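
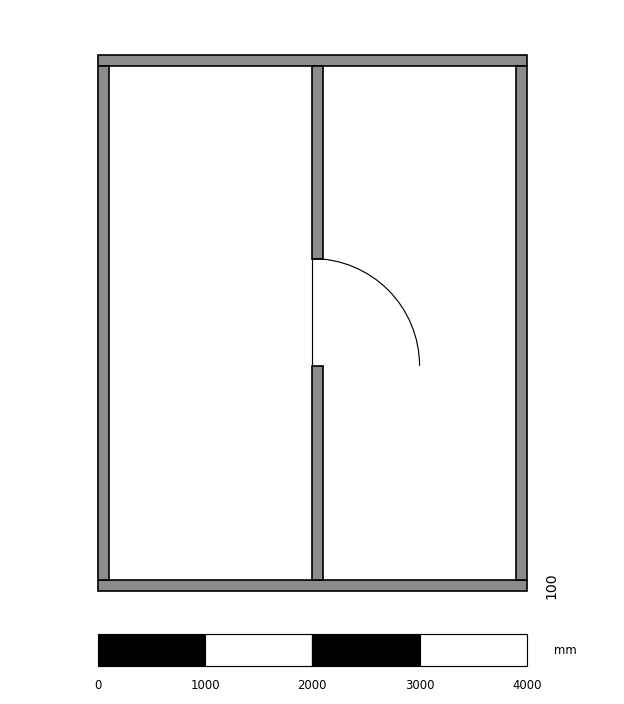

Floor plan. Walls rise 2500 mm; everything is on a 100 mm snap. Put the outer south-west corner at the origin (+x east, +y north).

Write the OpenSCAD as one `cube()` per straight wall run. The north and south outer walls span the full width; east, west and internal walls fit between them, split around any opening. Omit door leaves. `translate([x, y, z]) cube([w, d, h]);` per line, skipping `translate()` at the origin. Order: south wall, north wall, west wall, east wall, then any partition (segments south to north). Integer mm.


cube([4000, 100, 2500]);
translate([0, 4900, 0]) cube([4000, 100, 2500]);
translate([0, 100, 0]) cube([100, 4800, 2500]);
translate([3900, 100, 0]) cube([100, 4800, 2500]);
translate([2000, 100, 0]) cube([100, 2000, 2500]);
translate([2000, 3100, 0]) cube([100, 1800, 2500]);


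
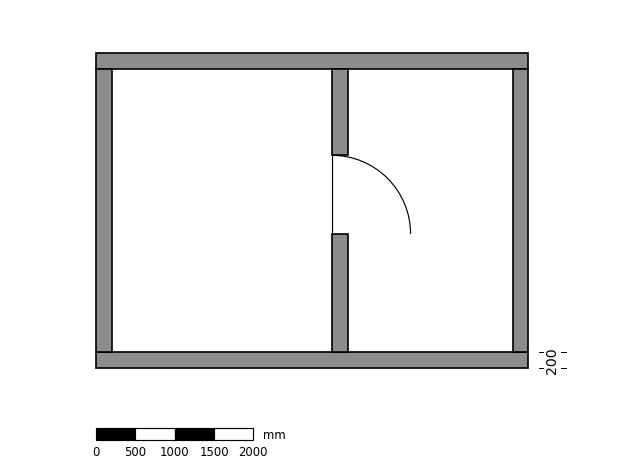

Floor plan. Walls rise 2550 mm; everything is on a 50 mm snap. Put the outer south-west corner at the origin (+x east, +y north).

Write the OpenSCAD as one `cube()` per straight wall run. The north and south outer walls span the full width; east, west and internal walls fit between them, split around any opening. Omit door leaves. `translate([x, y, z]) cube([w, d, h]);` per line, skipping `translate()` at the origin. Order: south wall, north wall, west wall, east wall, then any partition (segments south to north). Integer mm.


cube([5500, 200, 2550]);
translate([0, 3800, 0]) cube([5500, 200, 2550]);
translate([0, 200, 0]) cube([200, 3600, 2550]);
translate([5300, 200, 0]) cube([200, 3600, 2550]);
translate([3000, 200, 0]) cube([200, 1500, 2550]);
translate([3000, 2700, 0]) cube([200, 1100, 2550]);


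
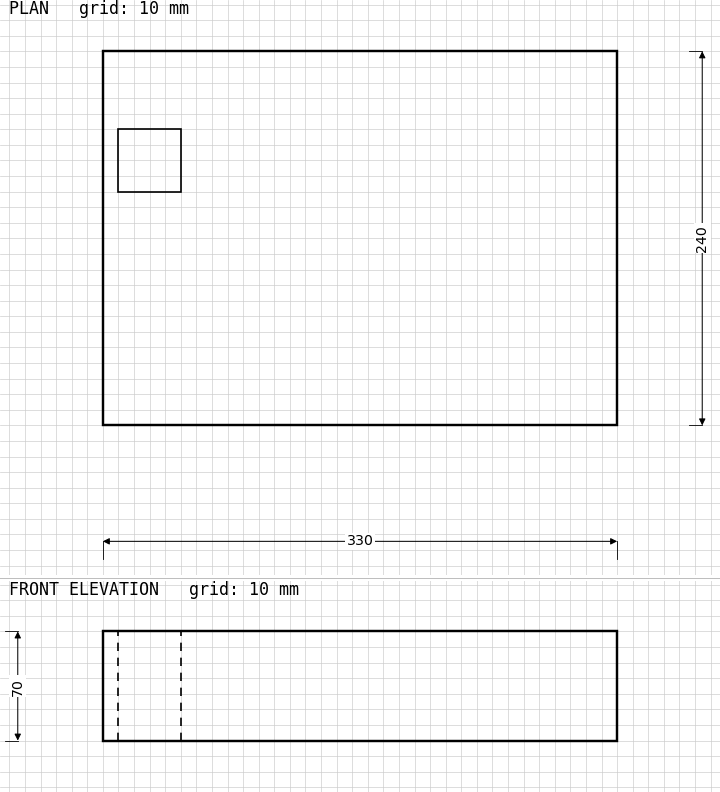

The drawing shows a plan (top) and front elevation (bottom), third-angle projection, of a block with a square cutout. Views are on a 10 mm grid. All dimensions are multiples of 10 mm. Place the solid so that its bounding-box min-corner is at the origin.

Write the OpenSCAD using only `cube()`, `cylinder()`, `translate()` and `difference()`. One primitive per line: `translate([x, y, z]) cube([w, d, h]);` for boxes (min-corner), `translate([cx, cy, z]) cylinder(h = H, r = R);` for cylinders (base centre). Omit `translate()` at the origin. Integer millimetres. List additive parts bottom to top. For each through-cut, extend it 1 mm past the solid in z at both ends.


difference() {
  cube([330, 240, 70]);
  translate([10, 150, -1]) cube([40, 40, 72]);
}


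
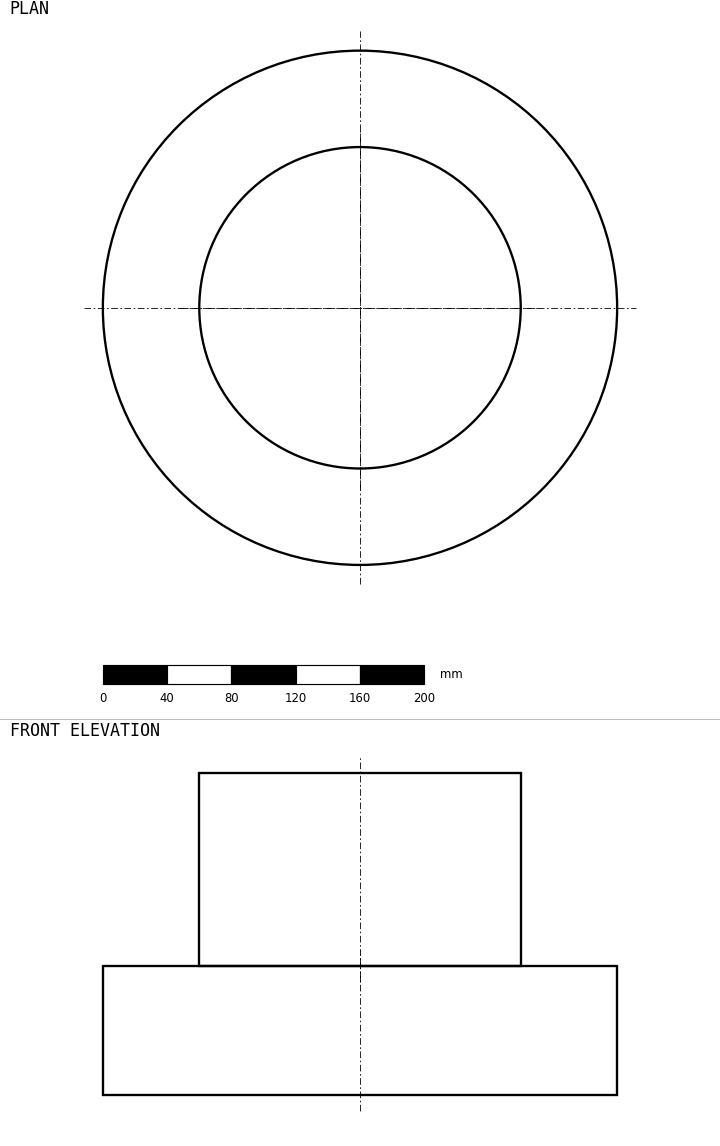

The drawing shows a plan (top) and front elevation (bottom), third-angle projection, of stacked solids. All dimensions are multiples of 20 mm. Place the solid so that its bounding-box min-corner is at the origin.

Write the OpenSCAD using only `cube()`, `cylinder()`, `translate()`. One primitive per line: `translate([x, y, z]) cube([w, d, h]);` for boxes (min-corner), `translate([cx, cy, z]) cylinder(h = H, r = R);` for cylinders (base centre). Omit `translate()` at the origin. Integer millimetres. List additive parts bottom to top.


translate([160, 160, 0]) cylinder(h = 80, r = 160);
translate([160, 160, 80]) cylinder(h = 120, r = 100);


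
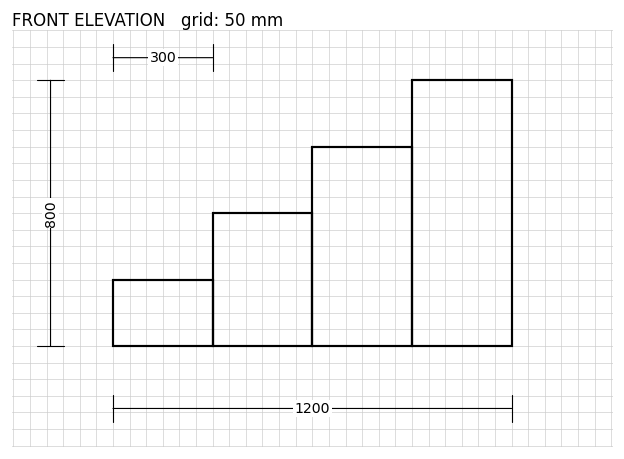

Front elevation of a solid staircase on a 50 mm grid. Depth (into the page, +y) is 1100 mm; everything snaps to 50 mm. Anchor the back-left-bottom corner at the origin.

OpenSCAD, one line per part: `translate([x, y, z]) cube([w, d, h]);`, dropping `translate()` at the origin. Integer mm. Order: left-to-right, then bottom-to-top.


cube([300, 1100, 200]);
translate([300, 0, 0]) cube([300, 1100, 400]);
translate([600, 0, 0]) cube([300, 1100, 600]);
translate([900, 0, 0]) cube([300, 1100, 800]);


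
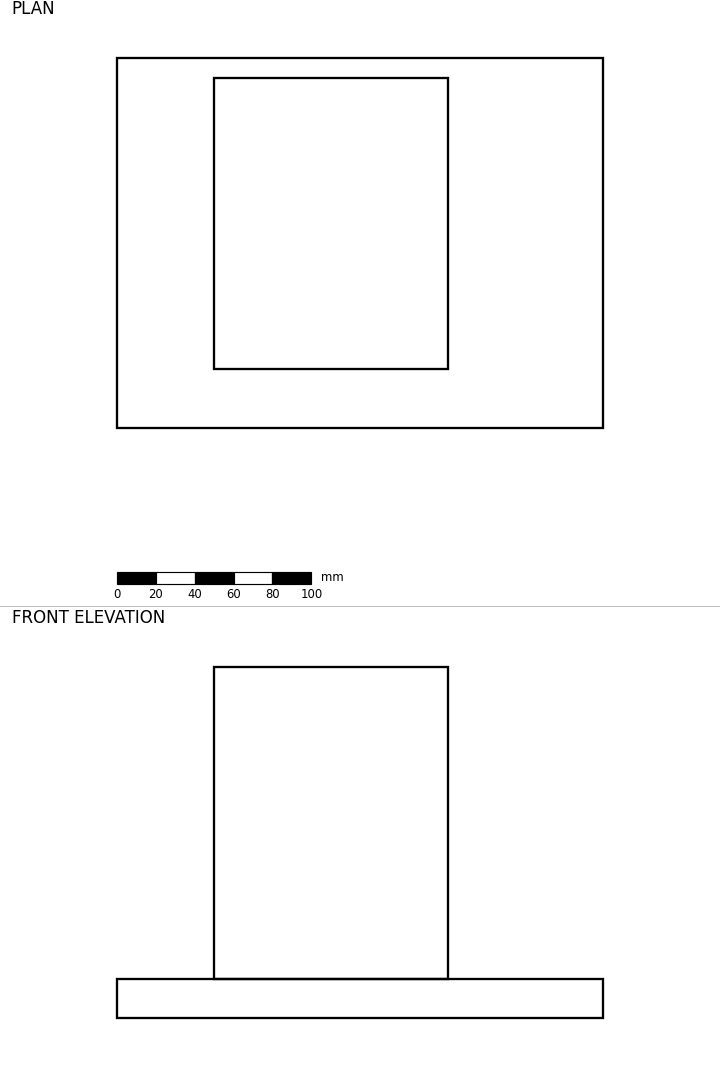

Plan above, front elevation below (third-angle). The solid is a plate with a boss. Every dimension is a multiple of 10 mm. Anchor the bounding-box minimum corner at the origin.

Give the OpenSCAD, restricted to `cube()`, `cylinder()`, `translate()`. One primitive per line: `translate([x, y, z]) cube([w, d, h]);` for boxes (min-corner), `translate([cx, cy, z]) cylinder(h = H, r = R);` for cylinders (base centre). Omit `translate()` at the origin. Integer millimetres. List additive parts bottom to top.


cube([250, 190, 20]);
translate([50, 30, 20]) cube([120, 150, 160]);


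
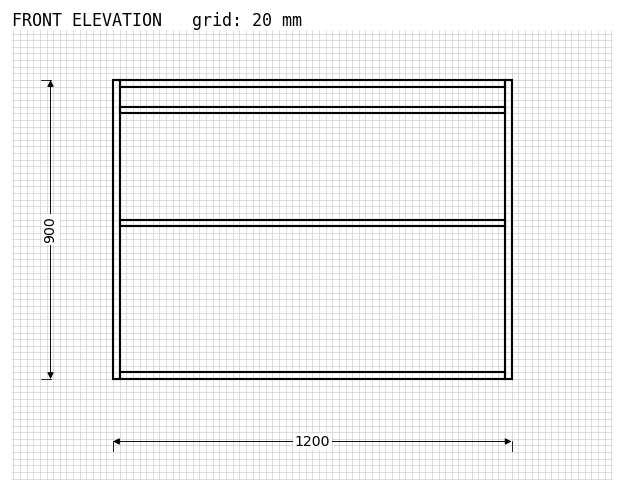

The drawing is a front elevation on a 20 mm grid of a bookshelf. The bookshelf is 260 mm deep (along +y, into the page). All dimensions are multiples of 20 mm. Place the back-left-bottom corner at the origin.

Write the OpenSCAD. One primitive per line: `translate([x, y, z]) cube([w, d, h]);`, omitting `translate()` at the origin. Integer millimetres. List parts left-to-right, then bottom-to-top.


cube([20, 260, 900]);
translate([20, 0, 0]) cube([1160, 260, 20]);
translate([20, 0, 460]) cube([1160, 260, 20]);
translate([20, 0, 800]) cube([1160, 260, 20]);
translate([20, 0, 880]) cube([1160, 260, 20]);
translate([1180, 0, 0]) cube([20, 260, 900]);


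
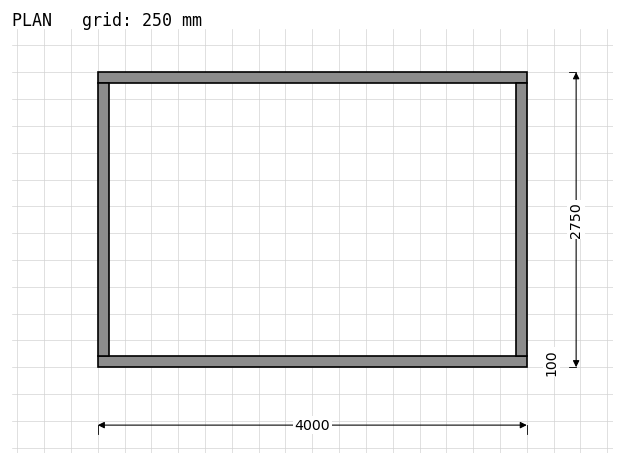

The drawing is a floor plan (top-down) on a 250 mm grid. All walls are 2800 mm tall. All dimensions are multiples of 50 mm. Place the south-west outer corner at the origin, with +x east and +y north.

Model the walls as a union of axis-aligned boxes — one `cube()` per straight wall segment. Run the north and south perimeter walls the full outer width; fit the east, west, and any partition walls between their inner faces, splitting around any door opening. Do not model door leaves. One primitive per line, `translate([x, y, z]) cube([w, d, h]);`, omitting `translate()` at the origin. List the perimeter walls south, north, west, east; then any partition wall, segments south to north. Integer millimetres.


cube([4000, 100, 2800]);
translate([0, 2650, 0]) cube([4000, 100, 2800]);
translate([0, 100, 0]) cube([100, 2550, 2800]);
translate([3900, 100, 0]) cube([100, 2550, 2800]);


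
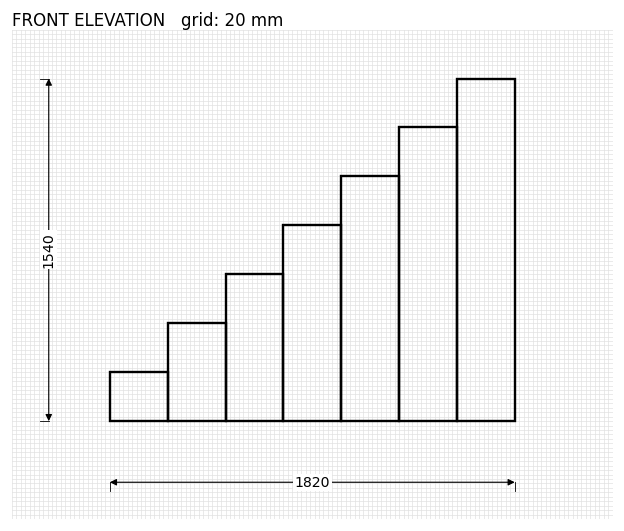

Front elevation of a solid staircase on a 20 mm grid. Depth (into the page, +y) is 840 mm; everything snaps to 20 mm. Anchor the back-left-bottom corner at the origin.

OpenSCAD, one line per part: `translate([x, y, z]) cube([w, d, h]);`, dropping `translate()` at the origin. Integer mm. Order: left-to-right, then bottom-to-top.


cube([260, 840, 220]);
translate([260, 0, 0]) cube([260, 840, 440]);
translate([520, 0, 0]) cube([260, 840, 660]);
translate([780, 0, 0]) cube([260, 840, 880]);
translate([1040, 0, 0]) cube([260, 840, 1100]);
translate([1300, 0, 0]) cube([260, 840, 1320]);
translate([1560, 0, 0]) cube([260, 840, 1540]);


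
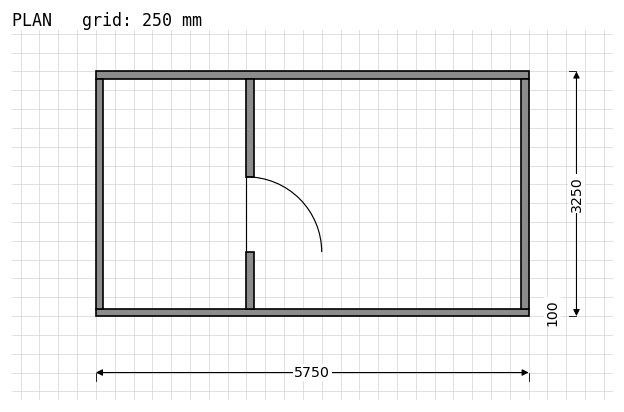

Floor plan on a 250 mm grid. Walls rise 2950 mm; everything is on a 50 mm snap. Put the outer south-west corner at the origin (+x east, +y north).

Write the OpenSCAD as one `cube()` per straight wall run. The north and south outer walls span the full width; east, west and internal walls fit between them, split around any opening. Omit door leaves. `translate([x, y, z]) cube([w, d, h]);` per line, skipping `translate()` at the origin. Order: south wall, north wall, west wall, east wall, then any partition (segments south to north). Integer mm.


cube([5750, 100, 2950]);
translate([0, 3150, 0]) cube([5750, 100, 2950]);
translate([0, 100, 0]) cube([100, 3050, 2950]);
translate([5650, 100, 0]) cube([100, 3050, 2950]);
translate([2000, 100, 0]) cube([100, 750, 2950]);
translate([2000, 1850, 0]) cube([100, 1300, 2950]);


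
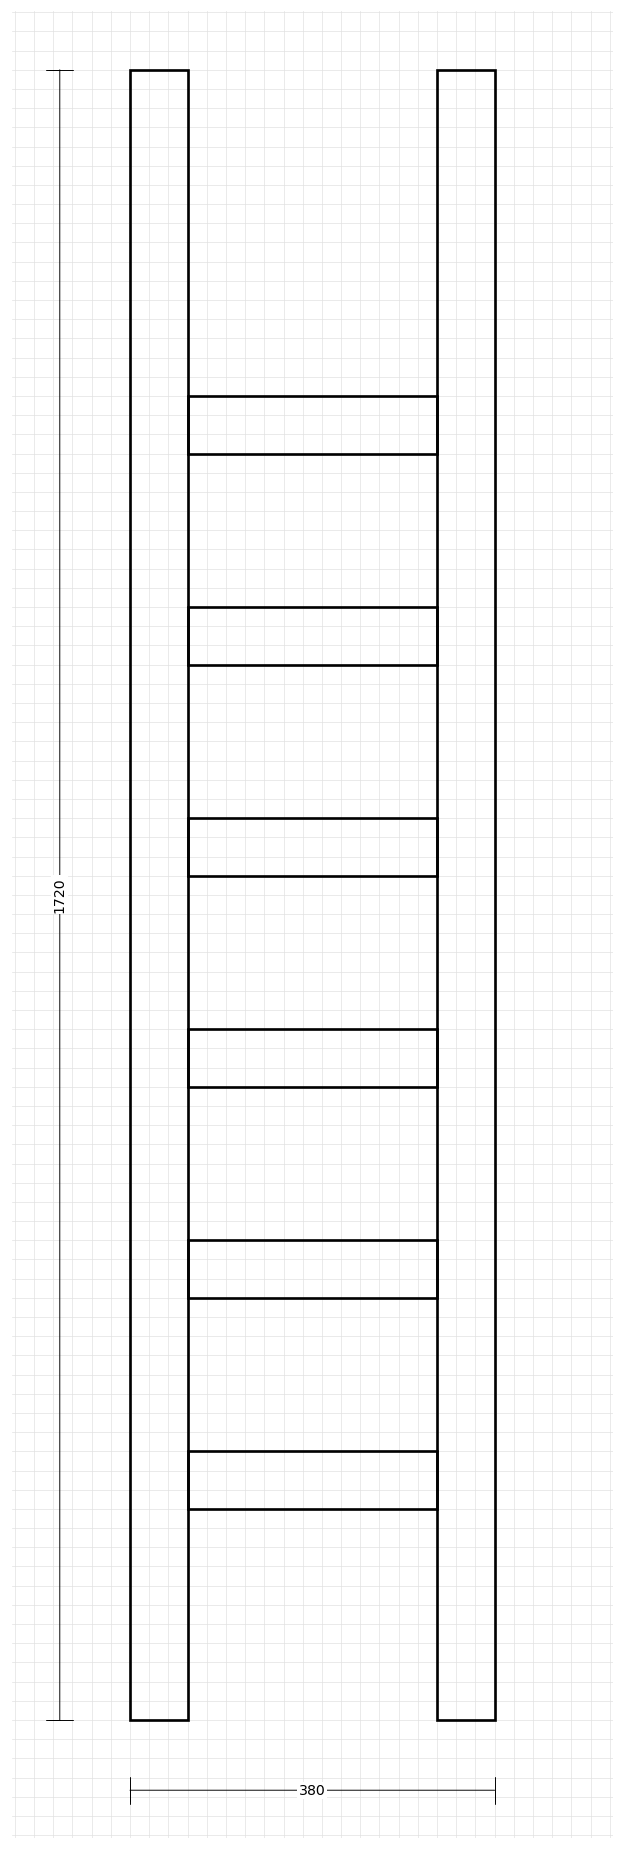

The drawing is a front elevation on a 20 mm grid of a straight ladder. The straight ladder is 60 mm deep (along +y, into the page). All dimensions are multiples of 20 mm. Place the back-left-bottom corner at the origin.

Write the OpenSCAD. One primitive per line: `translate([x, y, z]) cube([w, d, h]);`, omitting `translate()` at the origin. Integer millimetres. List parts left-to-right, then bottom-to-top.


cube([60, 60, 1720]);
translate([60, 0, 220]) cube([260, 60, 60]);
translate([60, 0, 440]) cube([260, 60, 60]);
translate([60, 0, 660]) cube([260, 60, 60]);
translate([60, 0, 880]) cube([260, 60, 60]);
translate([60, 0, 1100]) cube([260, 60, 60]);
translate([60, 0, 1320]) cube([260, 60, 60]);
translate([320, 0, 0]) cube([60, 60, 1720]);


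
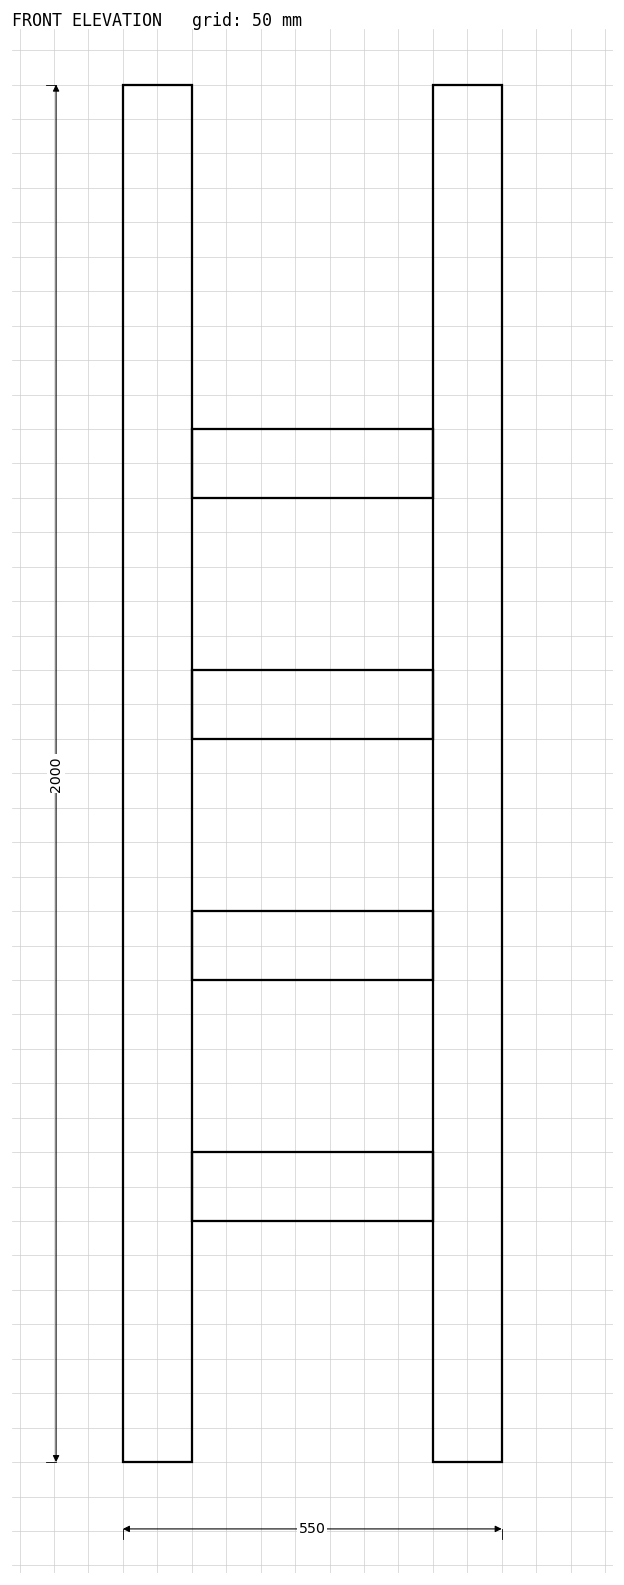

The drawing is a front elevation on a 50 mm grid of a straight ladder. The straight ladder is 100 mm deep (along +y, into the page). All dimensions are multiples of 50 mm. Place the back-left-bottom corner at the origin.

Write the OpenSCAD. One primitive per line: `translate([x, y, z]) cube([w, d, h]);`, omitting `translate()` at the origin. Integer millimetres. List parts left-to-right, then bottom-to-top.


cube([100, 100, 2000]);
translate([100, 0, 350]) cube([350, 100, 100]);
translate([100, 0, 700]) cube([350, 100, 100]);
translate([100, 0, 1050]) cube([350, 100, 100]);
translate([100, 0, 1400]) cube([350, 100, 100]);
translate([450, 0, 0]) cube([100, 100, 2000]);


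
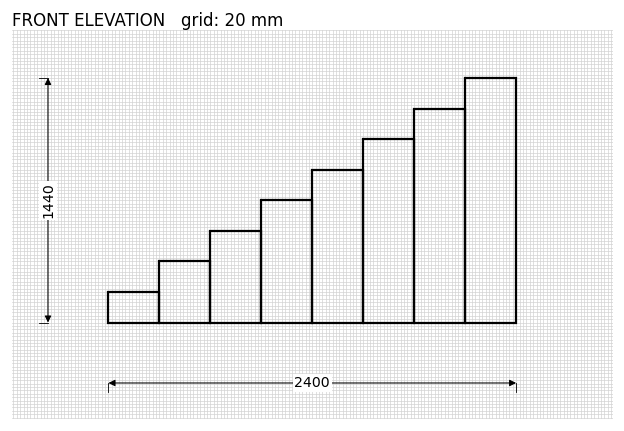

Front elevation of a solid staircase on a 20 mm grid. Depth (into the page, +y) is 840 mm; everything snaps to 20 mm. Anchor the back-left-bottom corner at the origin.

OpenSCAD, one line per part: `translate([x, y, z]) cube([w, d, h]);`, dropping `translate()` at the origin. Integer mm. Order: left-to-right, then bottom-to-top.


cube([300, 840, 180]);
translate([300, 0, 0]) cube([300, 840, 360]);
translate([600, 0, 0]) cube([300, 840, 540]);
translate([900, 0, 0]) cube([300, 840, 720]);
translate([1200, 0, 0]) cube([300, 840, 900]);
translate([1500, 0, 0]) cube([300, 840, 1080]);
translate([1800, 0, 0]) cube([300, 840, 1260]);
translate([2100, 0, 0]) cube([300, 840, 1440]);


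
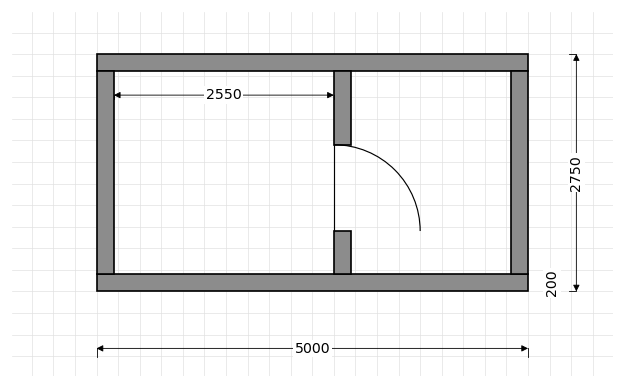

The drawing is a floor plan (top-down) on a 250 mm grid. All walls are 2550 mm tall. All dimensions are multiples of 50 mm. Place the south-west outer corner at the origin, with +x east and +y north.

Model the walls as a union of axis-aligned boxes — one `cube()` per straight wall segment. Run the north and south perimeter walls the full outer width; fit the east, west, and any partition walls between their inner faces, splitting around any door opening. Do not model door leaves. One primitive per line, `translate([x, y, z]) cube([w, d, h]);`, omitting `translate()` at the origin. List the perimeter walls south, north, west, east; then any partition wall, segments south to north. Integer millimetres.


cube([5000, 200, 2550]);
translate([0, 2550, 0]) cube([5000, 200, 2550]);
translate([0, 200, 0]) cube([200, 2350, 2550]);
translate([4800, 200, 0]) cube([200, 2350, 2550]);
translate([2750, 200, 0]) cube([200, 500, 2550]);
translate([2750, 1700, 0]) cube([200, 850, 2550]);


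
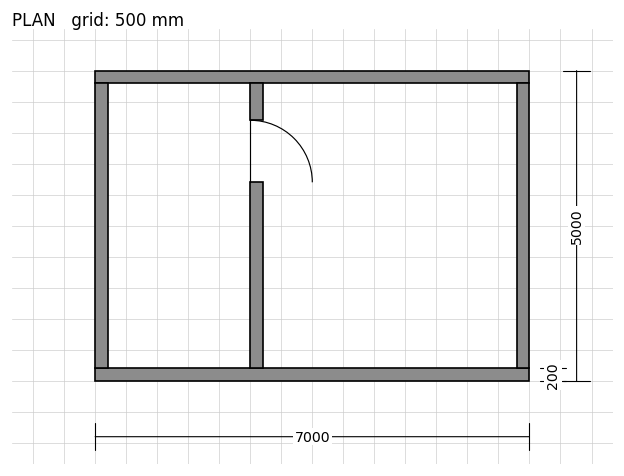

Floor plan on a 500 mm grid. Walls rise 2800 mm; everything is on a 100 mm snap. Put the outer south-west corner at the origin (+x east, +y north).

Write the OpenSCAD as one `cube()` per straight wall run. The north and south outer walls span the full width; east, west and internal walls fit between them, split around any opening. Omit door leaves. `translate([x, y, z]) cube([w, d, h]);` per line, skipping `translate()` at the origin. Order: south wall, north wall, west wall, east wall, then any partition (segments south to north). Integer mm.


cube([7000, 200, 2800]);
translate([0, 4800, 0]) cube([7000, 200, 2800]);
translate([0, 200, 0]) cube([200, 4600, 2800]);
translate([6800, 200, 0]) cube([200, 4600, 2800]);
translate([2500, 200, 0]) cube([200, 3000, 2800]);
translate([2500, 4200, 0]) cube([200, 600, 2800]);


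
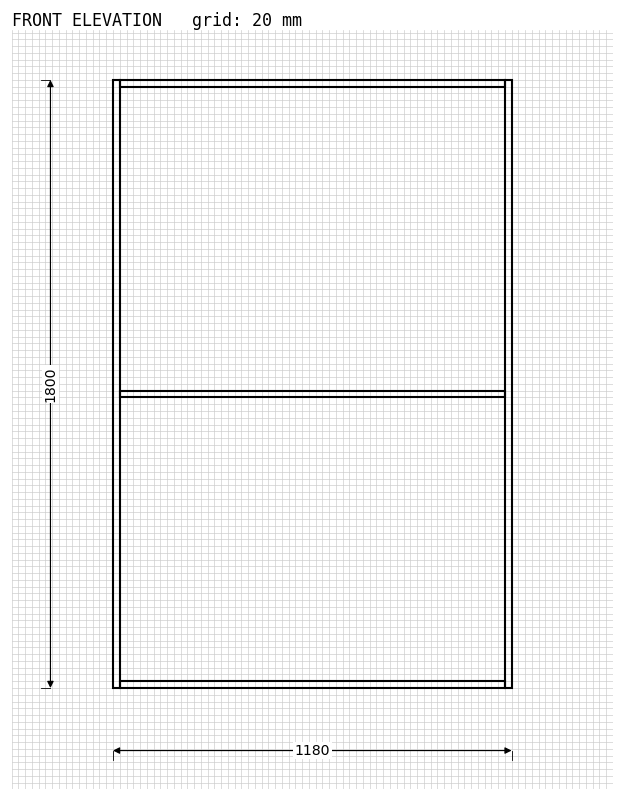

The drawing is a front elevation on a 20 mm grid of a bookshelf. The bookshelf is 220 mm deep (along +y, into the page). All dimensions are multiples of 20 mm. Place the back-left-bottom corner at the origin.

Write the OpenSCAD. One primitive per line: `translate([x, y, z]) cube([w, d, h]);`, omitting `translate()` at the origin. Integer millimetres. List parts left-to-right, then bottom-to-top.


cube([20, 220, 1800]);
translate([20, 0, 0]) cube([1140, 220, 20]);
translate([20, 0, 860]) cube([1140, 220, 20]);
translate([20, 0, 1780]) cube([1140, 220, 20]);
translate([1160, 0, 0]) cube([20, 220, 1800]);


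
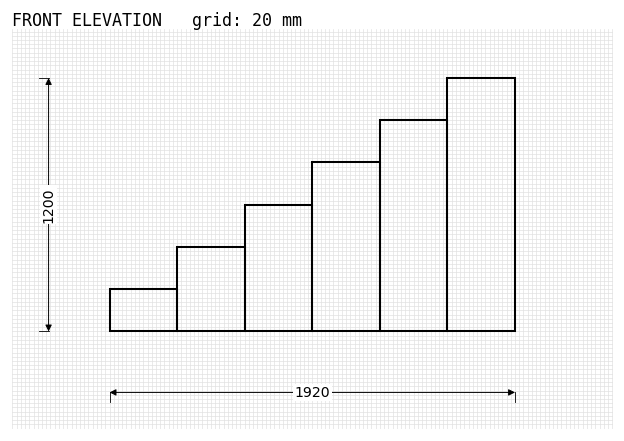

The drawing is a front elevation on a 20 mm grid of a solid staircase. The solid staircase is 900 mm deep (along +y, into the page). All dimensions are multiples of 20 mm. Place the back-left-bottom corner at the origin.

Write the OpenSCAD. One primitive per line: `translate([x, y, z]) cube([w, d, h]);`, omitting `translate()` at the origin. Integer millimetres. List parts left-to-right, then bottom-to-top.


cube([320, 900, 200]);
translate([320, 0, 0]) cube([320, 900, 400]);
translate([640, 0, 0]) cube([320, 900, 600]);
translate([960, 0, 0]) cube([320, 900, 800]);
translate([1280, 0, 0]) cube([320, 900, 1000]);
translate([1600, 0, 0]) cube([320, 900, 1200]);


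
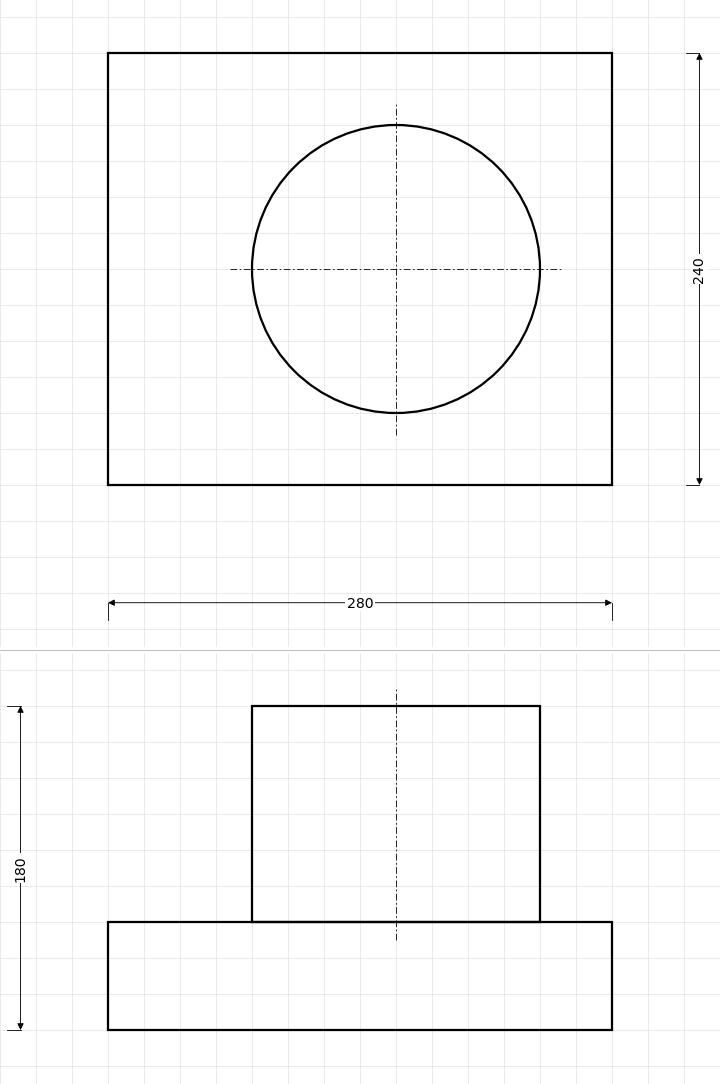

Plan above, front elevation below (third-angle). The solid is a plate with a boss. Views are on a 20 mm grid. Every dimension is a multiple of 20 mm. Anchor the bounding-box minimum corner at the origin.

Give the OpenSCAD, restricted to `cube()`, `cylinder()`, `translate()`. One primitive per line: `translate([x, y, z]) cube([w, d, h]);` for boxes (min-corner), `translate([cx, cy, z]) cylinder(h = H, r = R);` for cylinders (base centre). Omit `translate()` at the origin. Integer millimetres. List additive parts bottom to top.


cube([280, 240, 60]);
translate([160, 120, 60]) cylinder(h = 120, r = 80);


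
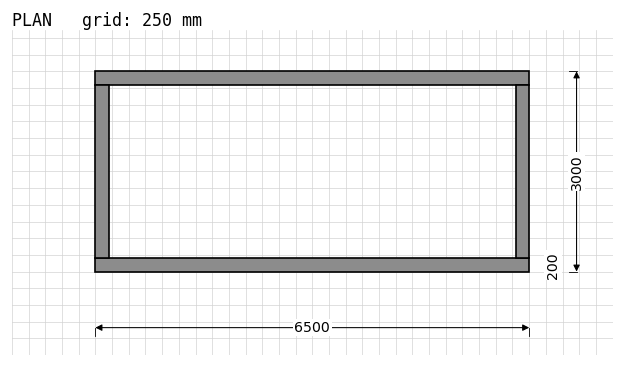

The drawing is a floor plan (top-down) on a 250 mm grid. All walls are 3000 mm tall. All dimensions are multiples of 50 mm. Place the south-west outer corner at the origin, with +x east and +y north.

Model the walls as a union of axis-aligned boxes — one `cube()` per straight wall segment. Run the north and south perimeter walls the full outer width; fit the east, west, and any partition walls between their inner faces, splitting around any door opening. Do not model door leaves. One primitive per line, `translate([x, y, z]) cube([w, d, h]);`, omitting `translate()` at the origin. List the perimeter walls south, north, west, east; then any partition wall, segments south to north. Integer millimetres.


cube([6500, 200, 3000]);
translate([0, 2800, 0]) cube([6500, 200, 3000]);
translate([0, 200, 0]) cube([200, 2600, 3000]);
translate([6300, 200, 0]) cube([200, 2600, 3000]);


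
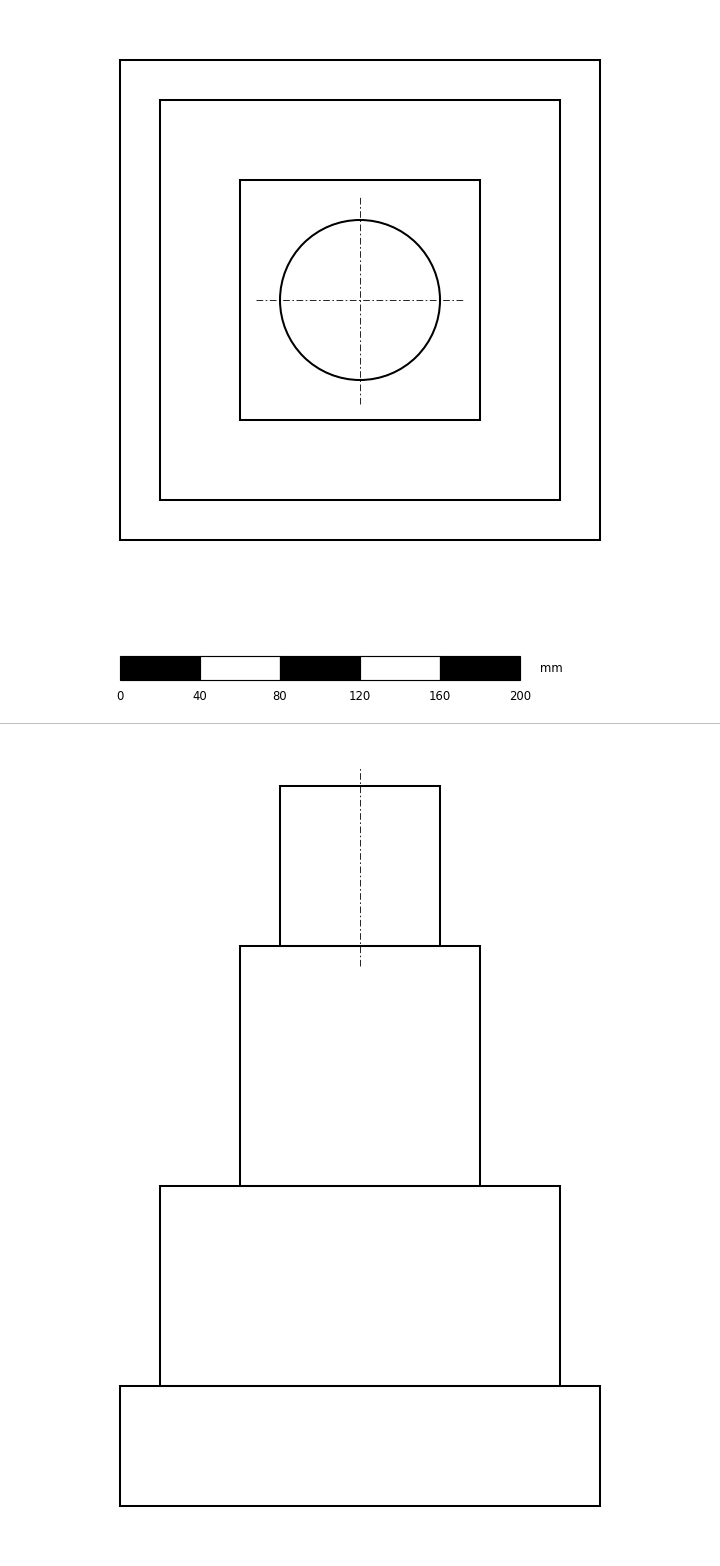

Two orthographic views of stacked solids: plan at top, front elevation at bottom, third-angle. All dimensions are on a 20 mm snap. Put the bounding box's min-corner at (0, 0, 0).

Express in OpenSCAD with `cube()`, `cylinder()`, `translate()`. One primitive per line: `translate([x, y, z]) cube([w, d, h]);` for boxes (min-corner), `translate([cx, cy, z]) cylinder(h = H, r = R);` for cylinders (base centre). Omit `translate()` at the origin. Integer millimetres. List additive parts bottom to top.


cube([240, 240, 60]);
translate([20, 20, 60]) cube([200, 200, 100]);
translate([60, 60, 160]) cube([120, 120, 120]);
translate([120, 120, 280]) cylinder(h = 80, r = 40);


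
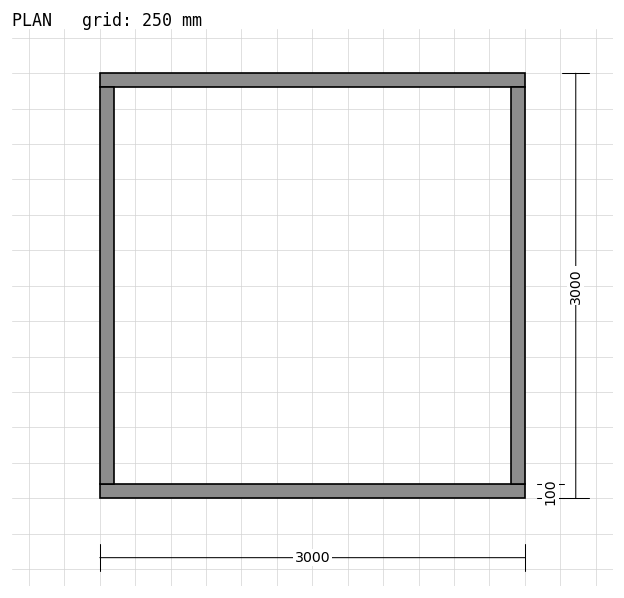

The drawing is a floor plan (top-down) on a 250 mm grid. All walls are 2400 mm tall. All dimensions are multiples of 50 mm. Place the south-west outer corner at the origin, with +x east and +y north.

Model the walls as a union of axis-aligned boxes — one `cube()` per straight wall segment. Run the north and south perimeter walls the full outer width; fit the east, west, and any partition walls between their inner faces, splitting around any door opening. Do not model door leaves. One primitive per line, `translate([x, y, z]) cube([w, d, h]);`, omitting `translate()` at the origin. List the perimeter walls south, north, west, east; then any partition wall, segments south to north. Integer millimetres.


cube([3000, 100, 2400]);
translate([0, 2900, 0]) cube([3000, 100, 2400]);
translate([0, 100, 0]) cube([100, 2800, 2400]);
translate([2900, 100, 0]) cube([100, 2800, 2400]);


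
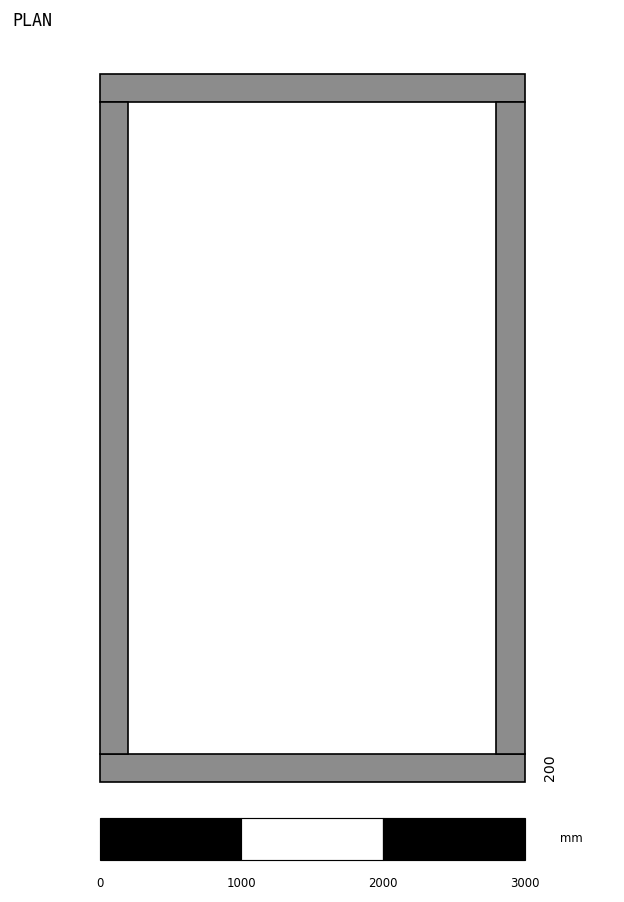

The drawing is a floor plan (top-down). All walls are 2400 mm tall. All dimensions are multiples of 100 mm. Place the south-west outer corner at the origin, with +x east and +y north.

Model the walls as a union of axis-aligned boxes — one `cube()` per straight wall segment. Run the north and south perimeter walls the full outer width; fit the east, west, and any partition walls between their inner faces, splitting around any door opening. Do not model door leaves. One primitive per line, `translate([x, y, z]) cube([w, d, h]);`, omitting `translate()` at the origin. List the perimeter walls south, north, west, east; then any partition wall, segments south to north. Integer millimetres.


cube([3000, 200, 2400]);
translate([0, 4800, 0]) cube([3000, 200, 2400]);
translate([0, 200, 0]) cube([200, 4600, 2400]);
translate([2800, 200, 0]) cube([200, 4600, 2400]);


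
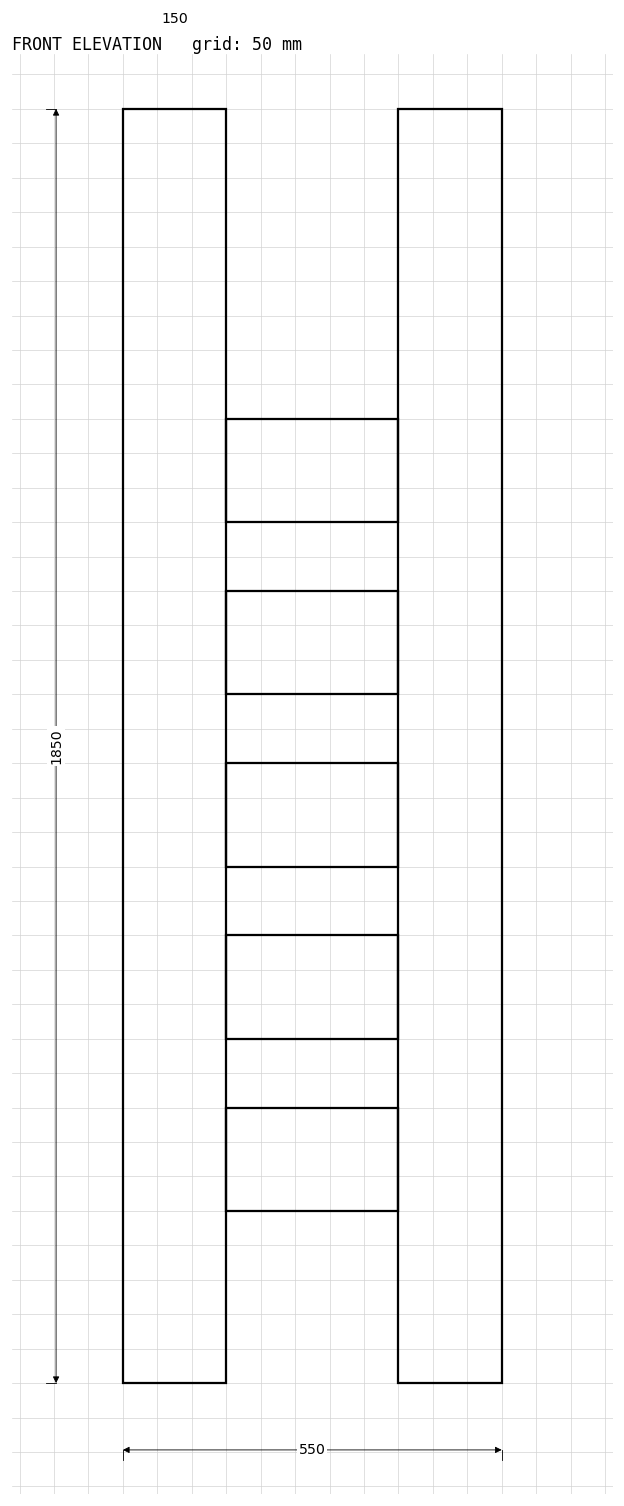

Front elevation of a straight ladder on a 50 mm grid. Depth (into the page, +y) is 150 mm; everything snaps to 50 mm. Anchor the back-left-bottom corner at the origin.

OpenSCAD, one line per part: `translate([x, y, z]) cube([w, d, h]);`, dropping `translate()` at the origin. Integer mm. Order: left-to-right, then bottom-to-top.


cube([150, 150, 1850]);
translate([150, 0, 250]) cube([250, 150, 150]);
translate([150, 0, 500]) cube([250, 150, 150]);
translate([150, 0, 750]) cube([250, 150, 150]);
translate([150, 0, 1000]) cube([250, 150, 150]);
translate([150, 0, 1250]) cube([250, 150, 150]);
translate([400, 0, 0]) cube([150, 150, 1850]);


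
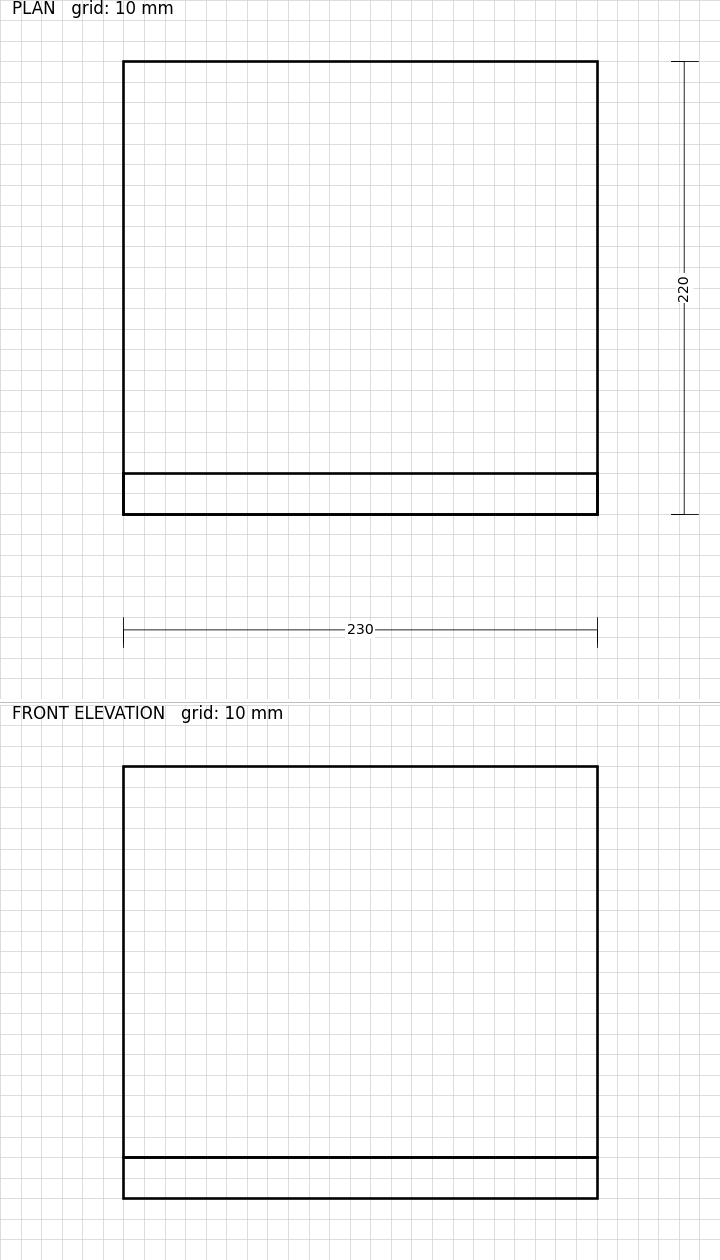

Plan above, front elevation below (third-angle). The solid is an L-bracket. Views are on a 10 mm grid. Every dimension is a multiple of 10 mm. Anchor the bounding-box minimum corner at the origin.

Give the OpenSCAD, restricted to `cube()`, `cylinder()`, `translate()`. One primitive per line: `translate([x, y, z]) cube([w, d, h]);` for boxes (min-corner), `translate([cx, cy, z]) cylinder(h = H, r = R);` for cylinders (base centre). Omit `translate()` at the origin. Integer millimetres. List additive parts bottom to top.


cube([230, 220, 20]);
translate([0, 0, 20]) cube([230, 20, 190]);


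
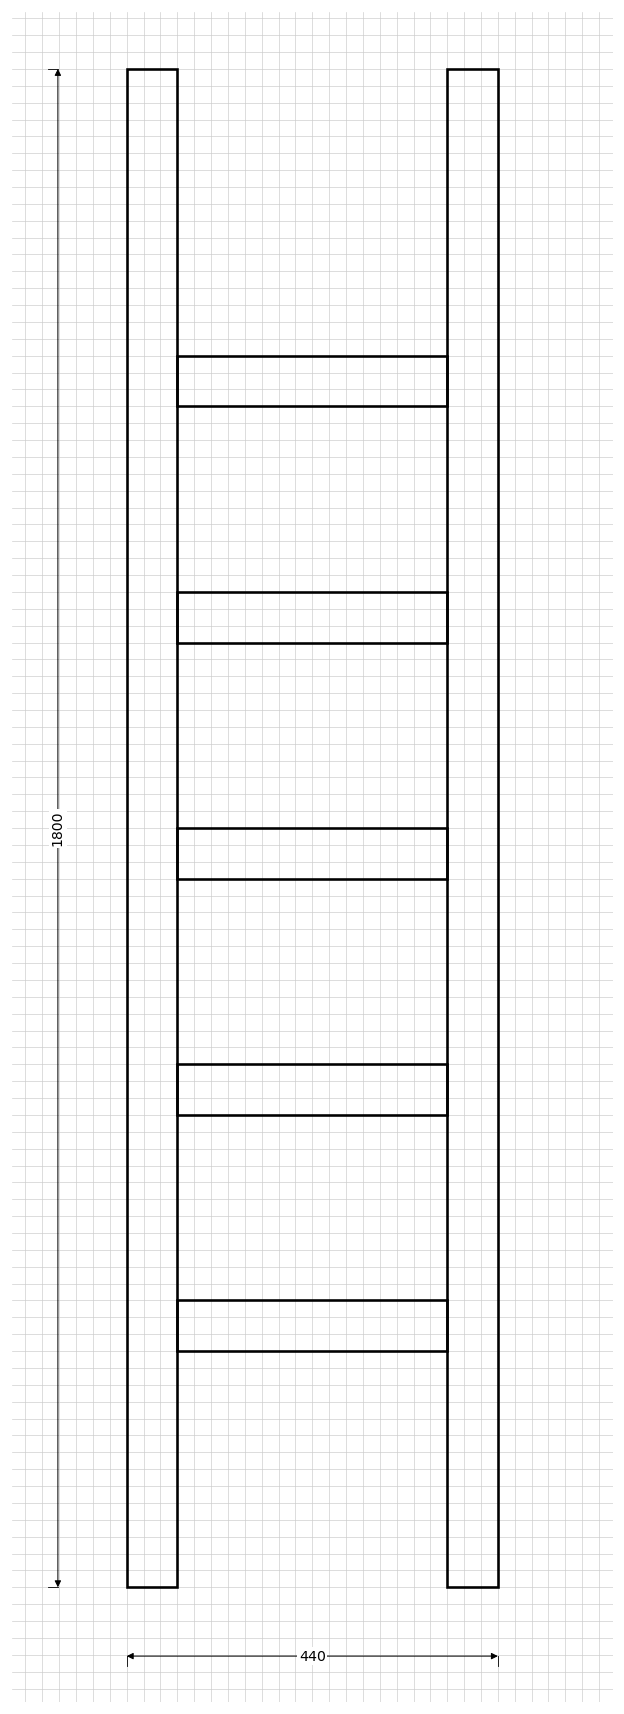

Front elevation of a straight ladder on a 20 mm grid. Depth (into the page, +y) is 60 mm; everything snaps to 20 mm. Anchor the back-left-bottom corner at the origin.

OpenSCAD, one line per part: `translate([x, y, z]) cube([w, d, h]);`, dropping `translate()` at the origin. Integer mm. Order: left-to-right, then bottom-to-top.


cube([60, 60, 1800]);
translate([60, 0, 280]) cube([320, 60, 60]);
translate([60, 0, 560]) cube([320, 60, 60]);
translate([60, 0, 840]) cube([320, 60, 60]);
translate([60, 0, 1120]) cube([320, 60, 60]);
translate([60, 0, 1400]) cube([320, 60, 60]);
translate([380, 0, 0]) cube([60, 60, 1800]);


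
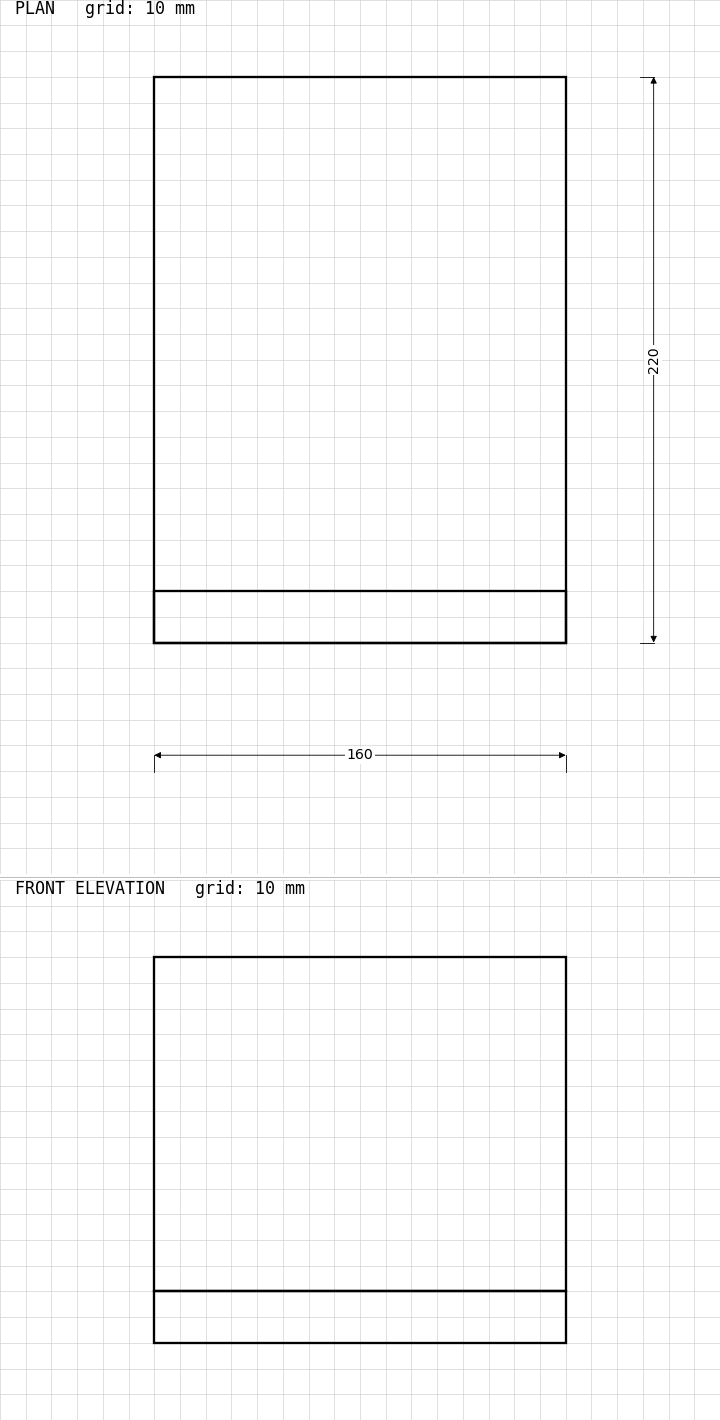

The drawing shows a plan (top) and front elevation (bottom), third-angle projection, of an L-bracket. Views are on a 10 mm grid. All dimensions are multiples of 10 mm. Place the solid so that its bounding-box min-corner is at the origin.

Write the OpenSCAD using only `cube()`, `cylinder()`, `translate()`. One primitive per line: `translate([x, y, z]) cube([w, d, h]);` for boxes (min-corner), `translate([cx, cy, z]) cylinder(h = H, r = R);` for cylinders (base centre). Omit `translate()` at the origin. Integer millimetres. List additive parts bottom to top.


cube([160, 220, 20]);
translate([0, 0, 20]) cube([160, 20, 130]);


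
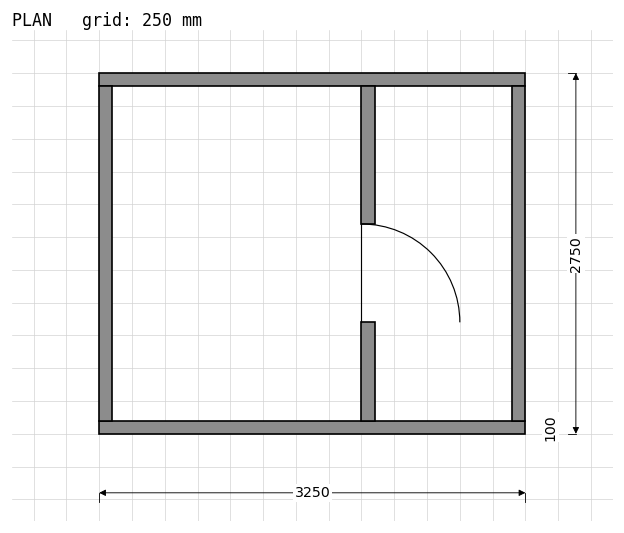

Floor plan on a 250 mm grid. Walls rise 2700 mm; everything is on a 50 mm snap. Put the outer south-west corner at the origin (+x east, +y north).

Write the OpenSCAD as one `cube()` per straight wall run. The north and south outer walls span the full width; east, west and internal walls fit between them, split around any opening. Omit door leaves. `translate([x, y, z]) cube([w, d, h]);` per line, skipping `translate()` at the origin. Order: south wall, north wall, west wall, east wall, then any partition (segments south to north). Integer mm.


cube([3250, 100, 2700]);
translate([0, 2650, 0]) cube([3250, 100, 2700]);
translate([0, 100, 0]) cube([100, 2550, 2700]);
translate([3150, 100, 0]) cube([100, 2550, 2700]);
translate([2000, 100, 0]) cube([100, 750, 2700]);
translate([2000, 1600, 0]) cube([100, 1050, 2700]);


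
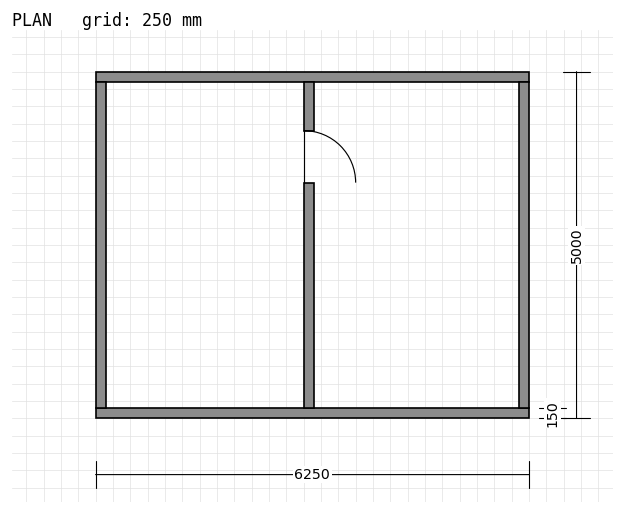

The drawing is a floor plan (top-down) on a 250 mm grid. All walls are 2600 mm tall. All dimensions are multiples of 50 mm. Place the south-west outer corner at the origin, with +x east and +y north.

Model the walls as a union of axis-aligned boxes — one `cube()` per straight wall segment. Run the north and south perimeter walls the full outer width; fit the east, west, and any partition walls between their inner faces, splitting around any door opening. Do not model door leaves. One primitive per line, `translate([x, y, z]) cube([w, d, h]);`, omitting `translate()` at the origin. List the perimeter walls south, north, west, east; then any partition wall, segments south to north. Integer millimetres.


cube([6250, 150, 2600]);
translate([0, 4850, 0]) cube([6250, 150, 2600]);
translate([0, 150, 0]) cube([150, 4700, 2600]);
translate([6100, 150, 0]) cube([150, 4700, 2600]);
translate([3000, 150, 0]) cube([150, 3250, 2600]);
translate([3000, 4150, 0]) cube([150, 700, 2600]);


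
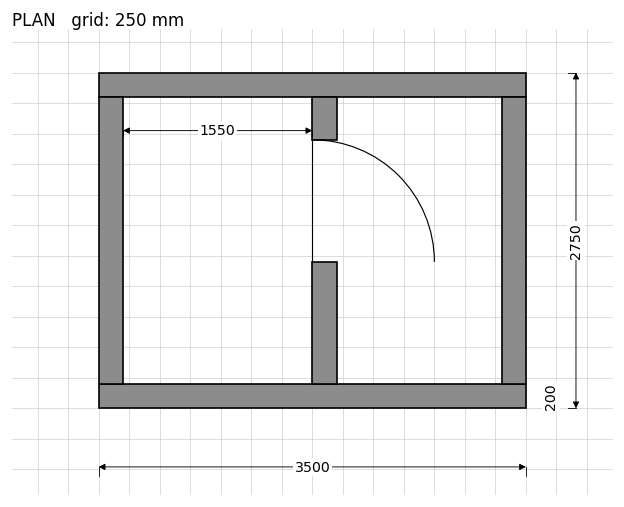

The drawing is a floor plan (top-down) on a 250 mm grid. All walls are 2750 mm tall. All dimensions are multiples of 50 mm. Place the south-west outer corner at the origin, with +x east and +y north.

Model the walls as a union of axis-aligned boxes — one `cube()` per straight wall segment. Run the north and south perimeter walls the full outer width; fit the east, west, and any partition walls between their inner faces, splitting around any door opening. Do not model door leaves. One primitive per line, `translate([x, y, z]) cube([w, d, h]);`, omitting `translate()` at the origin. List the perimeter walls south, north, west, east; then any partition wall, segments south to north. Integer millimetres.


cube([3500, 200, 2750]);
translate([0, 2550, 0]) cube([3500, 200, 2750]);
translate([0, 200, 0]) cube([200, 2350, 2750]);
translate([3300, 200, 0]) cube([200, 2350, 2750]);
translate([1750, 200, 0]) cube([200, 1000, 2750]);
translate([1750, 2200, 0]) cube([200, 350, 2750]);


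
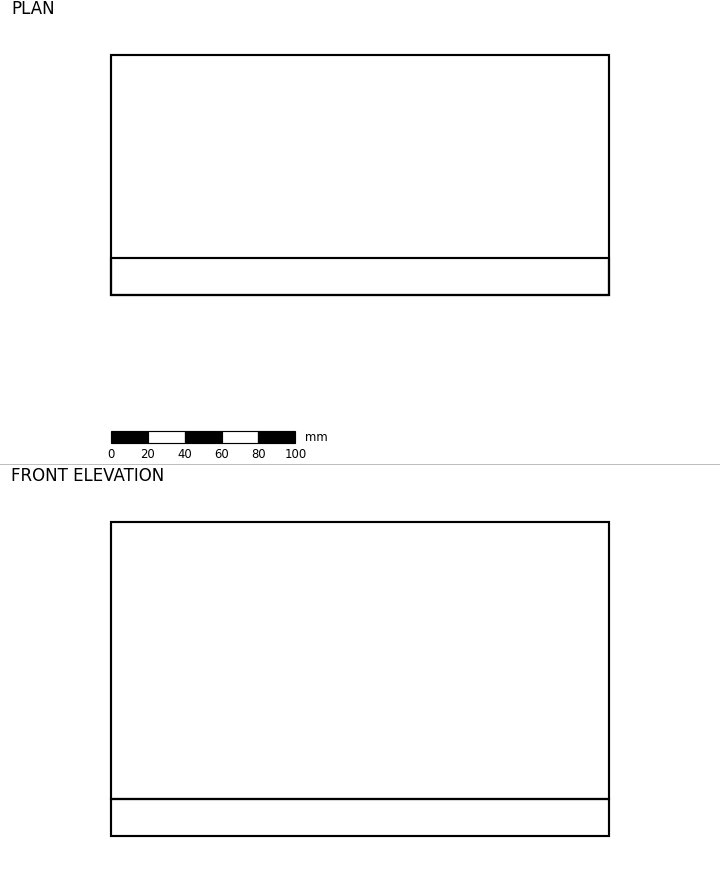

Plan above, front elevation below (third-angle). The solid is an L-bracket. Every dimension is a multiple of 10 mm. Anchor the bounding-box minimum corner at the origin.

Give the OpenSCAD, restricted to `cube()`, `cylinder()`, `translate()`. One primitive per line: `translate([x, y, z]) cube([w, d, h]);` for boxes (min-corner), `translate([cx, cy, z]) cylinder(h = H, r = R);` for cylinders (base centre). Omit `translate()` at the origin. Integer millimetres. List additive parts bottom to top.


cube([270, 130, 20]);
translate([0, 0, 20]) cube([270, 20, 150]);


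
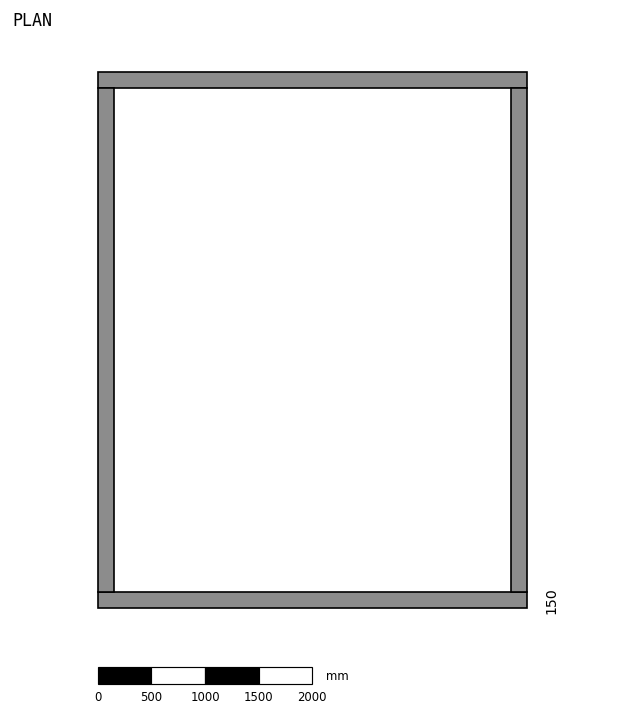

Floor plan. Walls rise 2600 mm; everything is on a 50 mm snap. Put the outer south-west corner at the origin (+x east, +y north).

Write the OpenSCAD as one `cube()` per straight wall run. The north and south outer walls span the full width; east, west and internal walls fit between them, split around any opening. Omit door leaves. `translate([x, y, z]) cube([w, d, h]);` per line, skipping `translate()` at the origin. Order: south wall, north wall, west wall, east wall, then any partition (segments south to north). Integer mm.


cube([4000, 150, 2600]);
translate([0, 4850, 0]) cube([4000, 150, 2600]);
translate([0, 150, 0]) cube([150, 4700, 2600]);
translate([3850, 150, 0]) cube([150, 4700, 2600]);


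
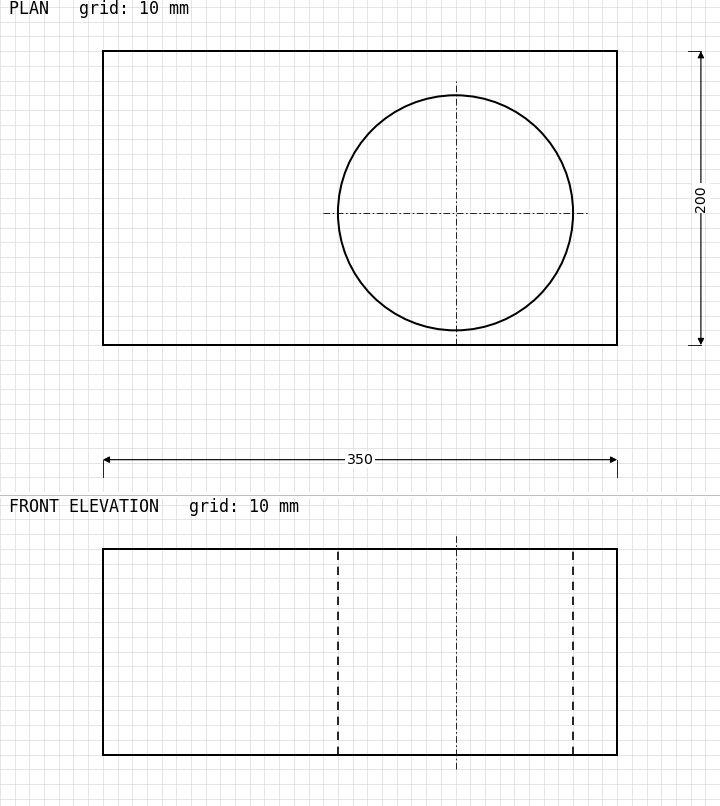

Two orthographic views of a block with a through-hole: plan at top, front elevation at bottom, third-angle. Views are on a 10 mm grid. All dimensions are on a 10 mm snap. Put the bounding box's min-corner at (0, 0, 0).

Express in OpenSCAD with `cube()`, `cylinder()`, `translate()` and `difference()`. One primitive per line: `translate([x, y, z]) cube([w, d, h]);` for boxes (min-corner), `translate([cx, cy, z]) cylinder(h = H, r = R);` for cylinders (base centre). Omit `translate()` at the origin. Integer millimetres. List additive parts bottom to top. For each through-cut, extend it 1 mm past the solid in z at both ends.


difference() {
  cube([350, 200, 140]);
  translate([240, 90, -1]) cylinder(h = 142, r = 80);
}


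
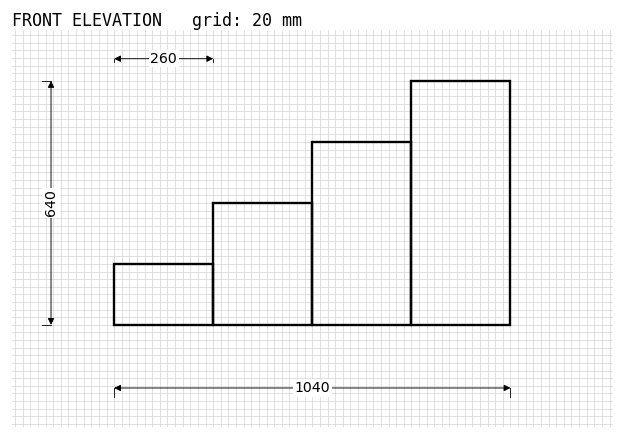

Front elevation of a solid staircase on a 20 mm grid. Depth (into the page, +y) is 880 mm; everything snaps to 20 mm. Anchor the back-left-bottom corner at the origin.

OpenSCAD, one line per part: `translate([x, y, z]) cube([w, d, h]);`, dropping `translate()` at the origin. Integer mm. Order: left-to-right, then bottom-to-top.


cube([260, 880, 160]);
translate([260, 0, 0]) cube([260, 880, 320]);
translate([520, 0, 0]) cube([260, 880, 480]);
translate([780, 0, 0]) cube([260, 880, 640]);


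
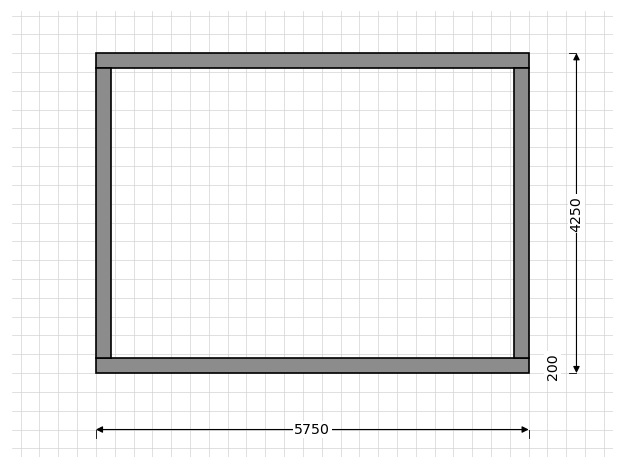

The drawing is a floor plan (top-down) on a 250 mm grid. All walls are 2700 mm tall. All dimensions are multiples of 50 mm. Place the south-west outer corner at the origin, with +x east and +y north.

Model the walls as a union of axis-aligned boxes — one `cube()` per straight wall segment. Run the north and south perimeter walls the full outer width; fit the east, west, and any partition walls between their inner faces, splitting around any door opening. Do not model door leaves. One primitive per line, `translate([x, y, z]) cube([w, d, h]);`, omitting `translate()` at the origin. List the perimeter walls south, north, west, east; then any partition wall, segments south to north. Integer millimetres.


cube([5750, 200, 2700]);
translate([0, 4050, 0]) cube([5750, 200, 2700]);
translate([0, 200, 0]) cube([200, 3850, 2700]);
translate([5550, 200, 0]) cube([200, 3850, 2700]);


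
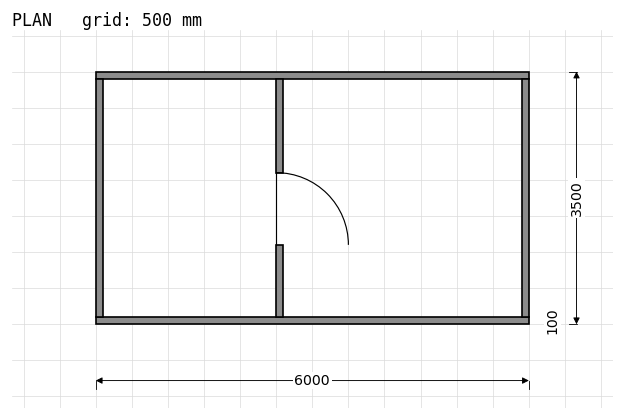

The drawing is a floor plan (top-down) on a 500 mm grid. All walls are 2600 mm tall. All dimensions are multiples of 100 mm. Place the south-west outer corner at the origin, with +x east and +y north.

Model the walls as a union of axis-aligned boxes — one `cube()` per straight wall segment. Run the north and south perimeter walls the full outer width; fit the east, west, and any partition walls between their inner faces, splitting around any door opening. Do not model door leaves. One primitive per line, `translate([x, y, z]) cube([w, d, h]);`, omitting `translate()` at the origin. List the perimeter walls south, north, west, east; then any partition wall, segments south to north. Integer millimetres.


cube([6000, 100, 2600]);
translate([0, 3400, 0]) cube([6000, 100, 2600]);
translate([0, 100, 0]) cube([100, 3300, 2600]);
translate([5900, 100, 0]) cube([100, 3300, 2600]);
translate([2500, 100, 0]) cube([100, 1000, 2600]);
translate([2500, 2100, 0]) cube([100, 1300, 2600]);


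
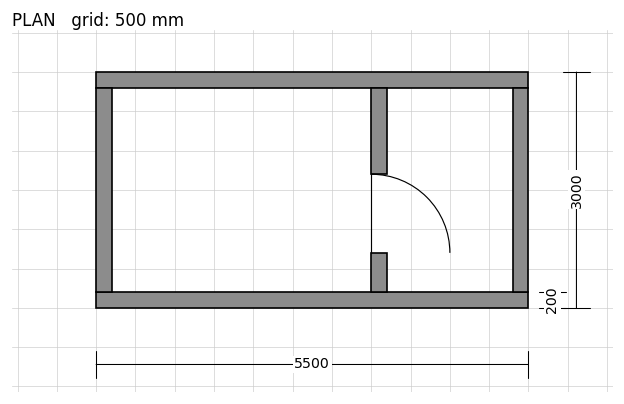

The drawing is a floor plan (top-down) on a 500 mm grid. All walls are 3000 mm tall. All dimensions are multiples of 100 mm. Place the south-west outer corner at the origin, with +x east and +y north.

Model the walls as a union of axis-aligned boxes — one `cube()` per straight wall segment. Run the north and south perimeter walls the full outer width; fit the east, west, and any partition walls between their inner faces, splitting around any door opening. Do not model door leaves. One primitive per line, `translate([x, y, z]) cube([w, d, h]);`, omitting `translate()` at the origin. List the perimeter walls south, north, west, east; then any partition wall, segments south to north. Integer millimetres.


cube([5500, 200, 3000]);
translate([0, 2800, 0]) cube([5500, 200, 3000]);
translate([0, 200, 0]) cube([200, 2600, 3000]);
translate([5300, 200, 0]) cube([200, 2600, 3000]);
translate([3500, 200, 0]) cube([200, 500, 3000]);
translate([3500, 1700, 0]) cube([200, 1100, 3000]);


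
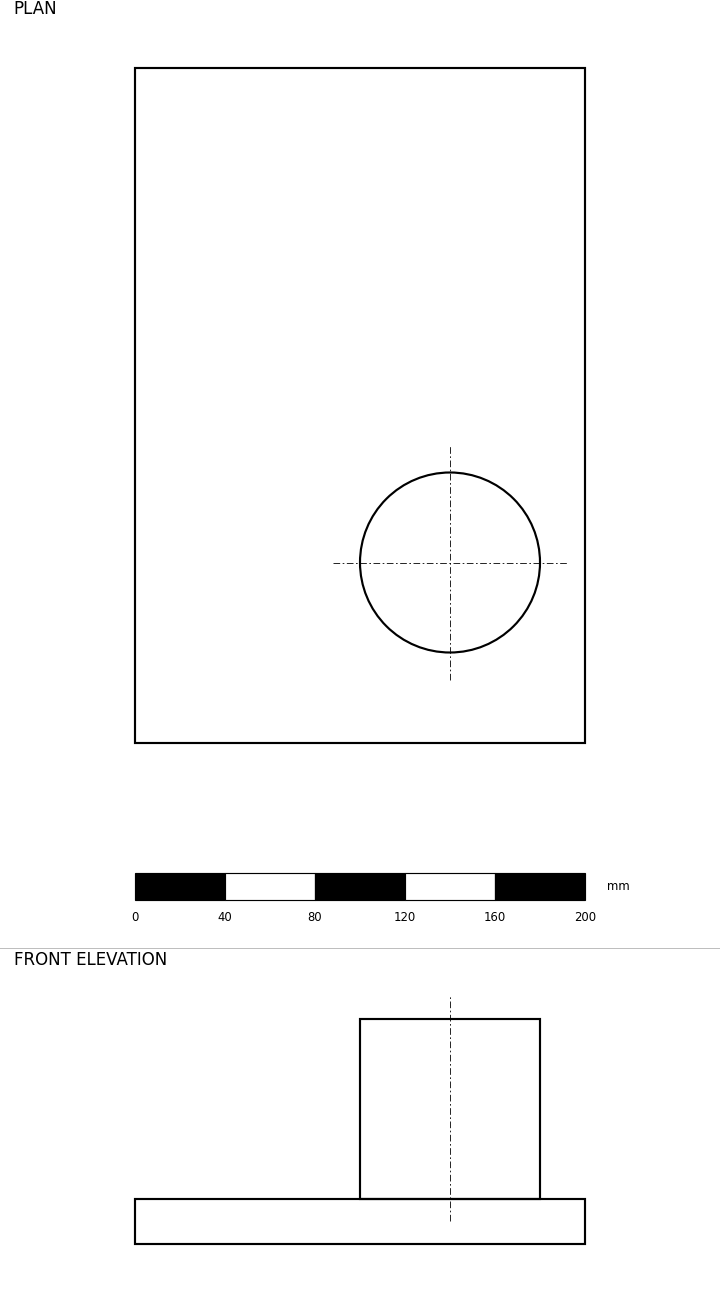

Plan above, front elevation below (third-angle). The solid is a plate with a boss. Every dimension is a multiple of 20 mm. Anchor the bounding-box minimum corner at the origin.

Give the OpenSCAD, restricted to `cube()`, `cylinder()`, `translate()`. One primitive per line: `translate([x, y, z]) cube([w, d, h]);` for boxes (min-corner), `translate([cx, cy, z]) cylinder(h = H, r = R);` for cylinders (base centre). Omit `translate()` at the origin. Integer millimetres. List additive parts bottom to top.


cube([200, 300, 20]);
translate([140, 80, 20]) cylinder(h = 80, r = 40);


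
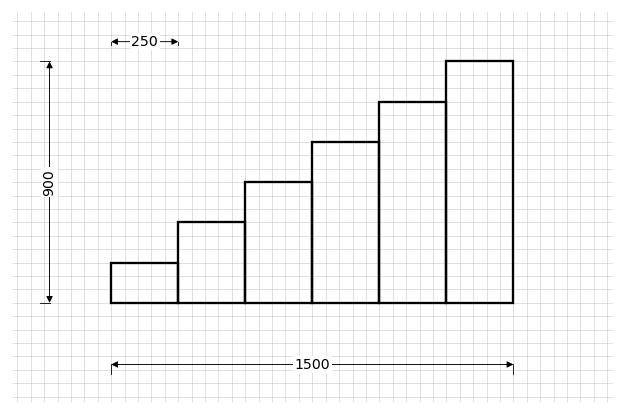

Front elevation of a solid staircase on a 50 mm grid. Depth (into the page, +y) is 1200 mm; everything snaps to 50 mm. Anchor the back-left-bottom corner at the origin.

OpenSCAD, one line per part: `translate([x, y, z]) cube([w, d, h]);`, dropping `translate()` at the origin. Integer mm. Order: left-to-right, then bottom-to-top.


cube([250, 1200, 150]);
translate([250, 0, 0]) cube([250, 1200, 300]);
translate([500, 0, 0]) cube([250, 1200, 450]);
translate([750, 0, 0]) cube([250, 1200, 600]);
translate([1000, 0, 0]) cube([250, 1200, 750]);
translate([1250, 0, 0]) cube([250, 1200, 900]);


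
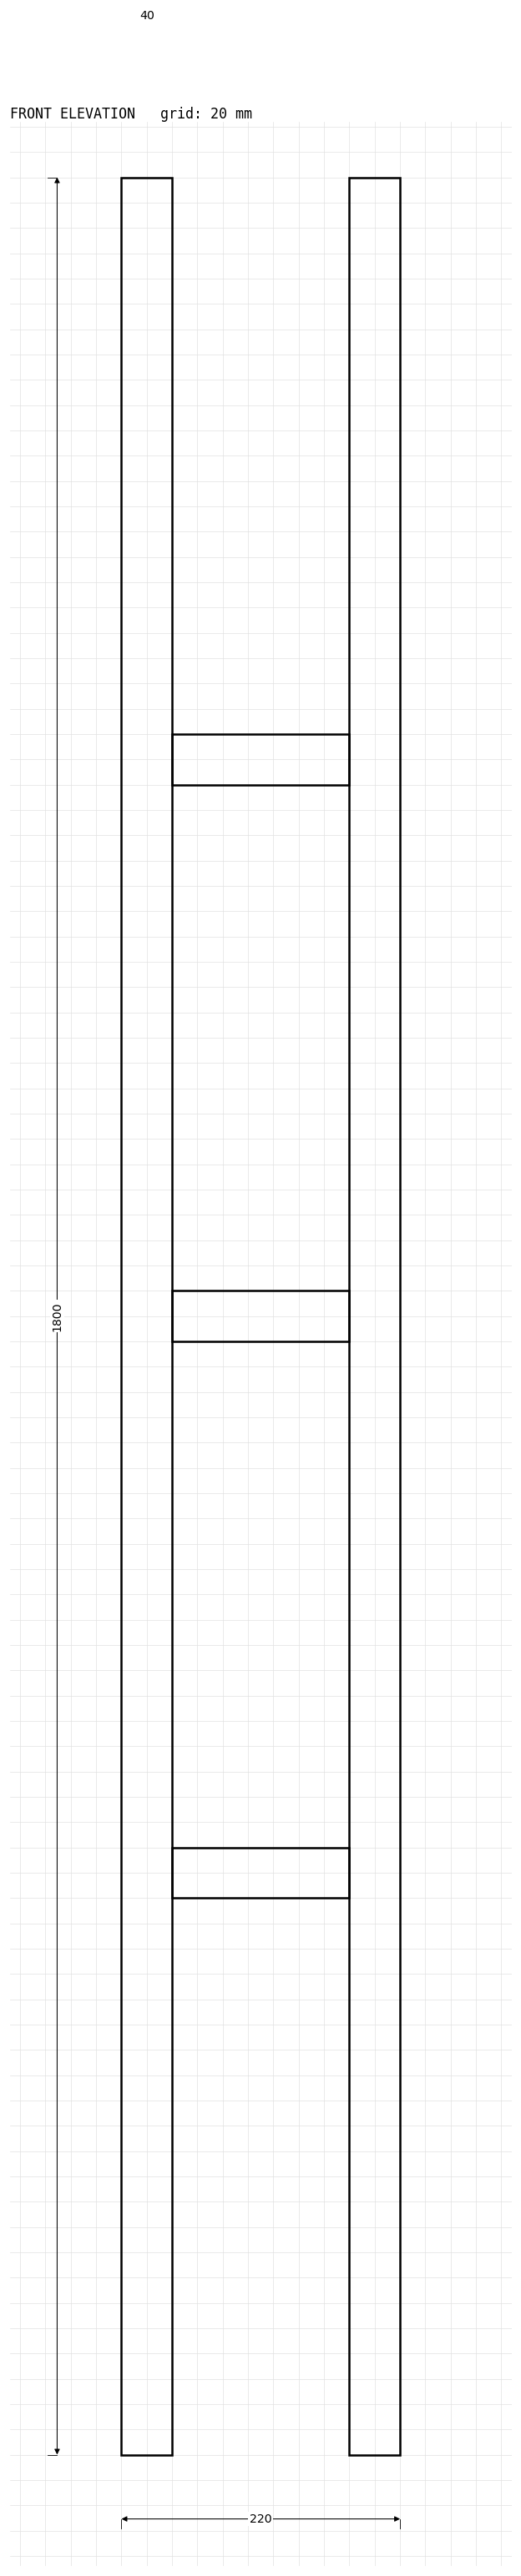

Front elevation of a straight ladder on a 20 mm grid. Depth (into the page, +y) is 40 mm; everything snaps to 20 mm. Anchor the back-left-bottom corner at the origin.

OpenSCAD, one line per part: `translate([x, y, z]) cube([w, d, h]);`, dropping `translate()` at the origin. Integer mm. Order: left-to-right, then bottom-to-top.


cube([40, 40, 1800]);
translate([40, 0, 440]) cube([140, 40, 40]);
translate([40, 0, 880]) cube([140, 40, 40]);
translate([40, 0, 1320]) cube([140, 40, 40]);
translate([180, 0, 0]) cube([40, 40, 1800]);
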